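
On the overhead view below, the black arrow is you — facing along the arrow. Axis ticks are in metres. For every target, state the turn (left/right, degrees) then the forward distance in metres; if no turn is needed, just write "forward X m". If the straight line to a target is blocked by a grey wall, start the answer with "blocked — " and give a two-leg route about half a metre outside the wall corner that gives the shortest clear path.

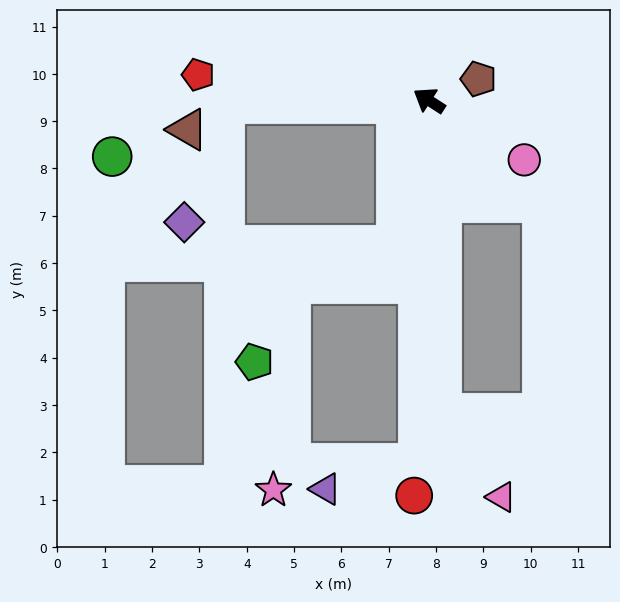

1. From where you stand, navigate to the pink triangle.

blocked — turn left 125°, forward 6.6 m, then turn left 33°, forward 2.2 m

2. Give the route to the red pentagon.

turn left 26°, forward 4.9 m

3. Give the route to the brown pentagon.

turn right 124°, forward 1.1 m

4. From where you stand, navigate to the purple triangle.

blocked — turn left 121°, forward 7.7 m, then turn right 73°, forward 2.0 m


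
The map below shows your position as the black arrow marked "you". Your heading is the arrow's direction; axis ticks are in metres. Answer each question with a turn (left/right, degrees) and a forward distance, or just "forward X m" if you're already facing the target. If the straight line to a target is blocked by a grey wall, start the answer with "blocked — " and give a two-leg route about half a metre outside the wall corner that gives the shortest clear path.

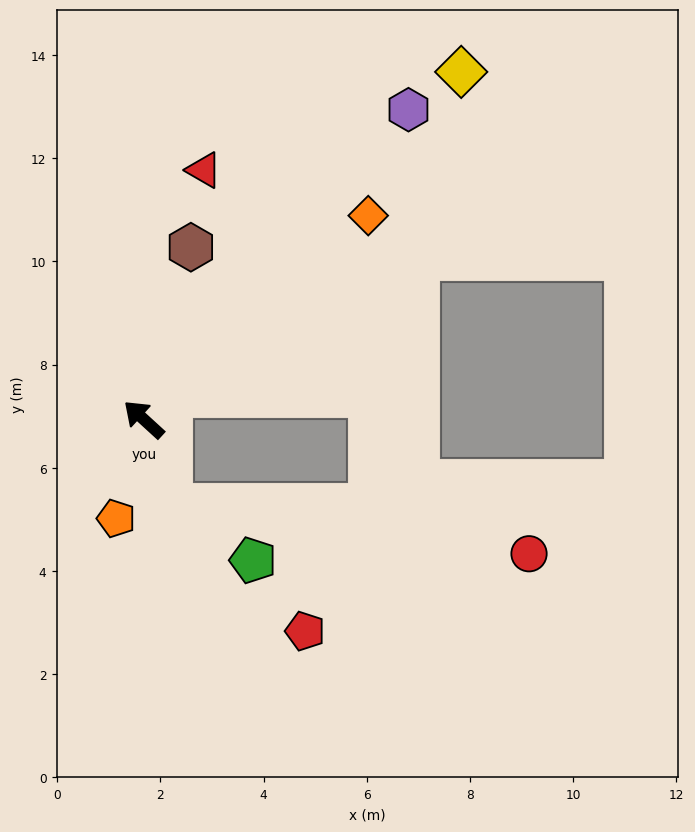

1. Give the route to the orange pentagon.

turn left 117°, forward 2.0 m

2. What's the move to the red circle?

blocked — turn left 150°, forward 1.7 m, then turn left 65°, forward 7.0 m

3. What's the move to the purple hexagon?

turn right 88°, forward 7.9 m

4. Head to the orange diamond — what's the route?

turn right 95°, forward 5.9 m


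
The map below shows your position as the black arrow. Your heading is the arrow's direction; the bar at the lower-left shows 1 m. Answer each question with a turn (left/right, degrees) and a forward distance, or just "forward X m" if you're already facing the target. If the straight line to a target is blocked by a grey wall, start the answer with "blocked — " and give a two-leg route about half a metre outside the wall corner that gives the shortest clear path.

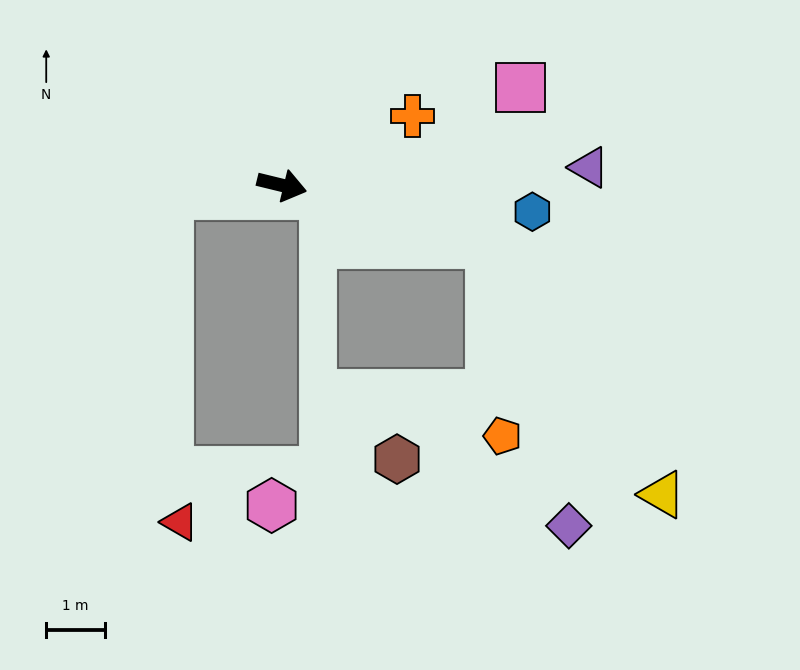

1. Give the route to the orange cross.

turn left 42°, forward 2.5 m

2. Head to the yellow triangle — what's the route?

blocked — forward 3.7 m, then turn right 42°, forward 5.2 m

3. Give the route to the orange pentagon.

blocked — forward 3.7 m, then turn right 73°, forward 3.3 m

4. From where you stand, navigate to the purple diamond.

blocked — forward 3.7 m, then turn right 61°, forward 5.0 m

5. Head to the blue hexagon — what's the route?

turn left 8°, forward 4.3 m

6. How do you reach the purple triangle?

turn left 17°, forward 5.2 m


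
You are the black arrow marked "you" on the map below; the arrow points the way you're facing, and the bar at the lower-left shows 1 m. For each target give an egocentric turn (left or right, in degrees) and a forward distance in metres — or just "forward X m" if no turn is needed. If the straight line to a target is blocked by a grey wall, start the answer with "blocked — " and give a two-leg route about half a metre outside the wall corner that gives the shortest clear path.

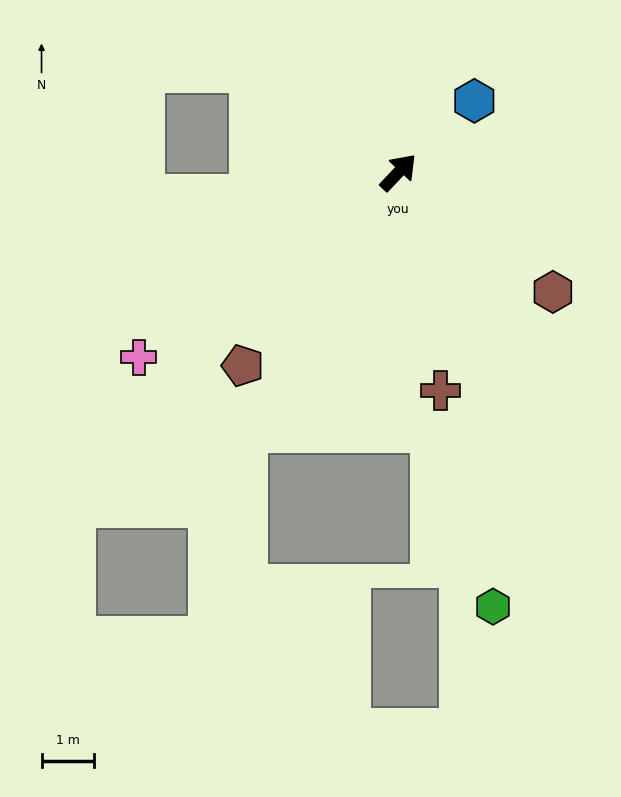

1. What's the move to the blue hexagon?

turn right 3°, forward 2.0 m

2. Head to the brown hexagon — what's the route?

turn right 84°, forward 3.7 m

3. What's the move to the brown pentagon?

turn right 176°, forward 4.7 m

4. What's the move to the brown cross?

turn right 126°, forward 4.2 m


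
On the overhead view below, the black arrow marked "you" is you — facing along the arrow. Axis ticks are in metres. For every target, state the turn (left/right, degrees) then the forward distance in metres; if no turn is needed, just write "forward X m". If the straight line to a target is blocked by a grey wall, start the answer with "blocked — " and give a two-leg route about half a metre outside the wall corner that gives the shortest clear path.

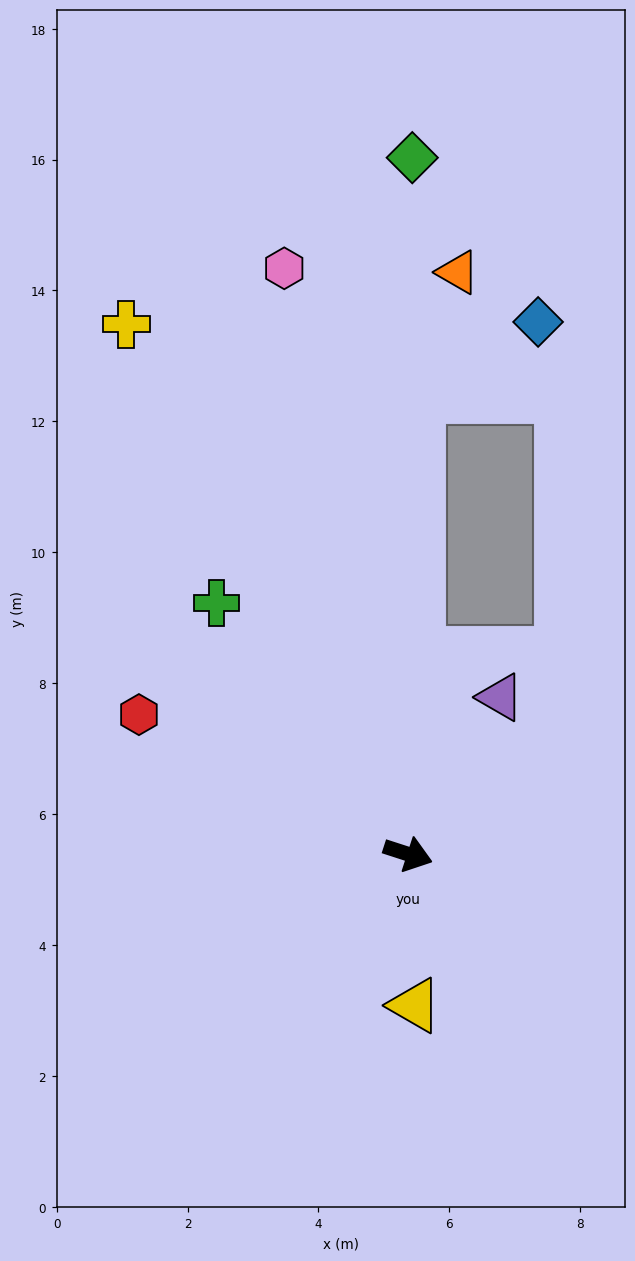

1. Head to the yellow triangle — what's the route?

turn right 70°, forward 2.3 m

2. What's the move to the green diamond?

turn left 108°, forward 10.6 m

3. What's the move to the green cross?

turn left 145°, forward 4.8 m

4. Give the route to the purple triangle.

turn left 77°, forward 2.8 m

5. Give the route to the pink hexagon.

turn left 120°, forward 9.1 m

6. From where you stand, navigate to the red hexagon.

turn left 171°, forward 4.6 m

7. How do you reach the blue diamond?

blocked — turn left 107°, forward 7.0 m, then turn right 58°, forward 2.2 m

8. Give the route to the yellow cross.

turn left 136°, forward 9.2 m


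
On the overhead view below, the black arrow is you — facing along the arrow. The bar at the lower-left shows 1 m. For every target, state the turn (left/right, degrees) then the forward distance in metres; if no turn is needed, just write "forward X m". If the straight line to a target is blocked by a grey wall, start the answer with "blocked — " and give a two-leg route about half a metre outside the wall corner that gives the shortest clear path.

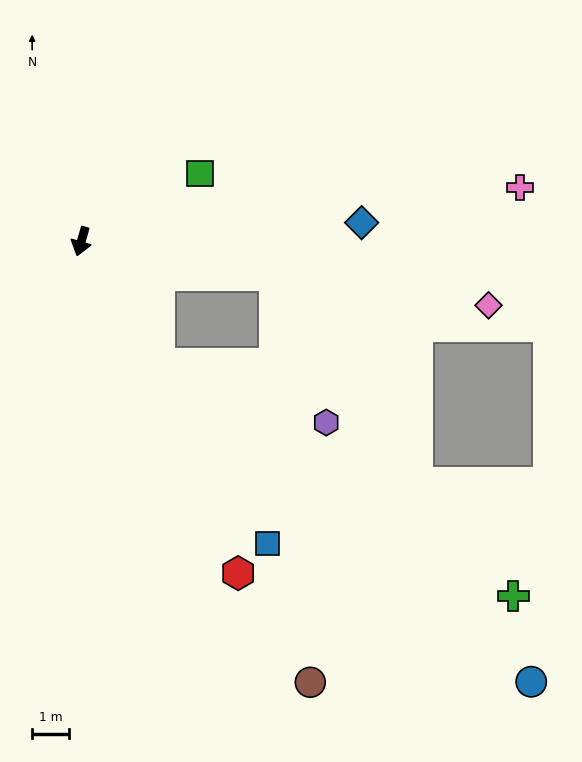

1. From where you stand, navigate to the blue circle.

blocked — turn left 48°, forward 3.9 m, then turn left 18°, forward 13.2 m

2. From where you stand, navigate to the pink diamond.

turn left 97°, forward 11.1 m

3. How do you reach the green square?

turn left 136°, forward 3.7 m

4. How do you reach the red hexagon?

turn left 41°, forward 9.9 m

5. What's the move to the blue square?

turn left 48°, forward 9.5 m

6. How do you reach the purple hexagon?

blocked — turn left 48°, forward 3.9 m, then turn left 39°, forward 4.8 m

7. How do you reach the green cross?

blocked — turn left 48°, forward 3.9 m, then turn left 25°, forward 11.4 m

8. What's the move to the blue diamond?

turn left 110°, forward 7.6 m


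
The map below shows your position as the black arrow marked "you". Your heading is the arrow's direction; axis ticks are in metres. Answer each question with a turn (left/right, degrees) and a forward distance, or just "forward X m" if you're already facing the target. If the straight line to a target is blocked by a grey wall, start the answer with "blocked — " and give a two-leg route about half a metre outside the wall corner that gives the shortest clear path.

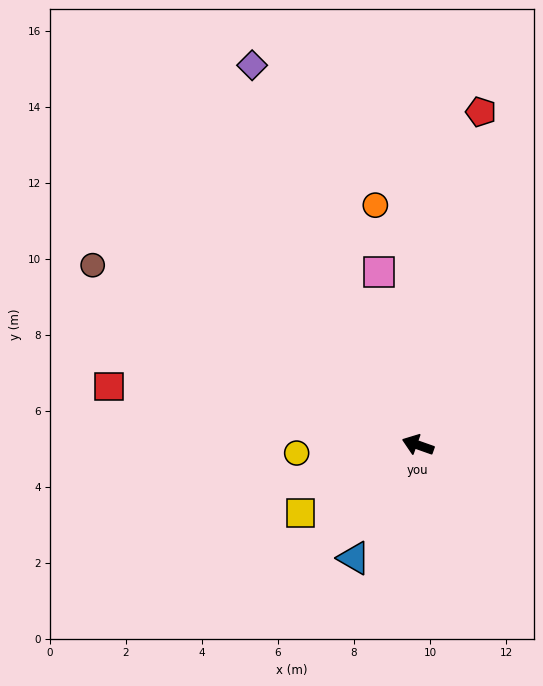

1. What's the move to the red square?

turn left 9°, forward 8.3 m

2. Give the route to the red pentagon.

turn right 81°, forward 8.9 m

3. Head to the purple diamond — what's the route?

turn right 47°, forward 10.9 m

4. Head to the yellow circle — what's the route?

turn left 23°, forward 3.2 m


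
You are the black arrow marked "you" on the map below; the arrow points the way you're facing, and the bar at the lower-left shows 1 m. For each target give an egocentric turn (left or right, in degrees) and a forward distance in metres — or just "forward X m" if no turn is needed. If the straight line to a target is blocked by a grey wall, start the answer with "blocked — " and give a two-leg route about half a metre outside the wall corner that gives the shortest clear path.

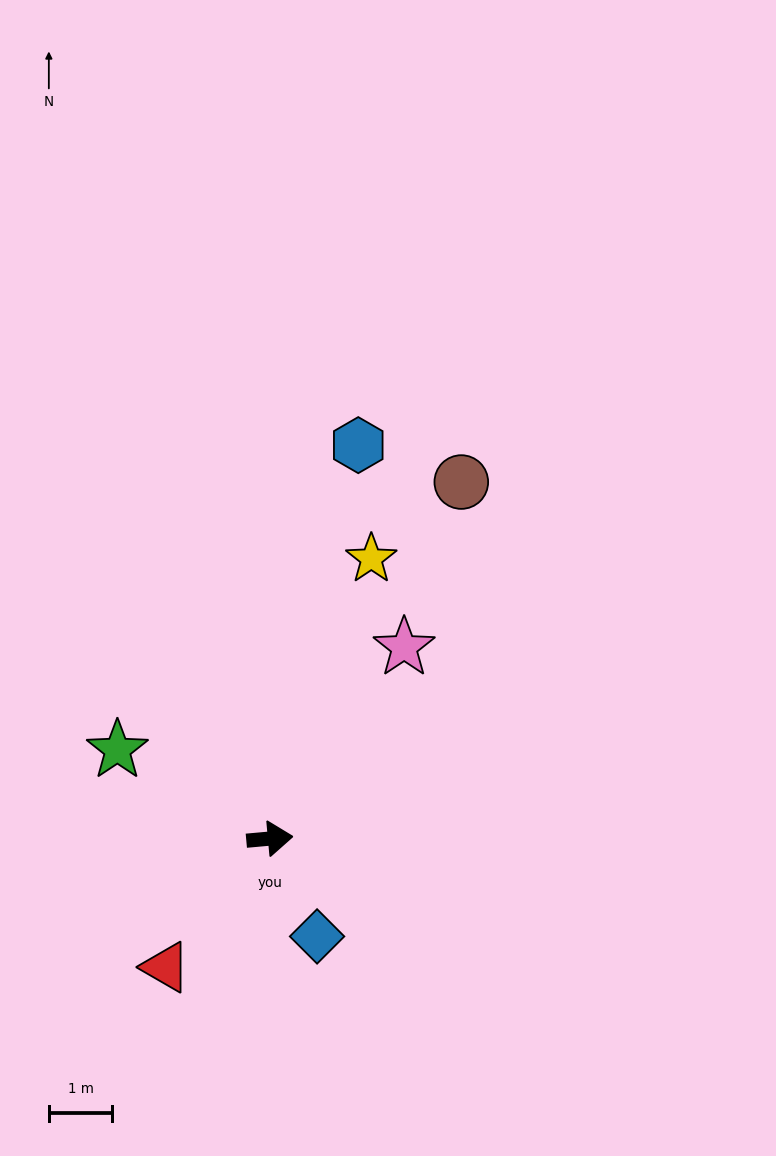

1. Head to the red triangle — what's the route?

turn right 134°, forward 2.6 m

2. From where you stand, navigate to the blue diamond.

turn right 69°, forward 1.7 m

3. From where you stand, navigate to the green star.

turn left 145°, forward 2.8 m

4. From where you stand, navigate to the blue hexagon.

turn left 72°, forward 6.4 m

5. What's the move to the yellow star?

turn left 65°, forward 4.7 m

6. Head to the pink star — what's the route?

turn left 50°, forward 3.7 m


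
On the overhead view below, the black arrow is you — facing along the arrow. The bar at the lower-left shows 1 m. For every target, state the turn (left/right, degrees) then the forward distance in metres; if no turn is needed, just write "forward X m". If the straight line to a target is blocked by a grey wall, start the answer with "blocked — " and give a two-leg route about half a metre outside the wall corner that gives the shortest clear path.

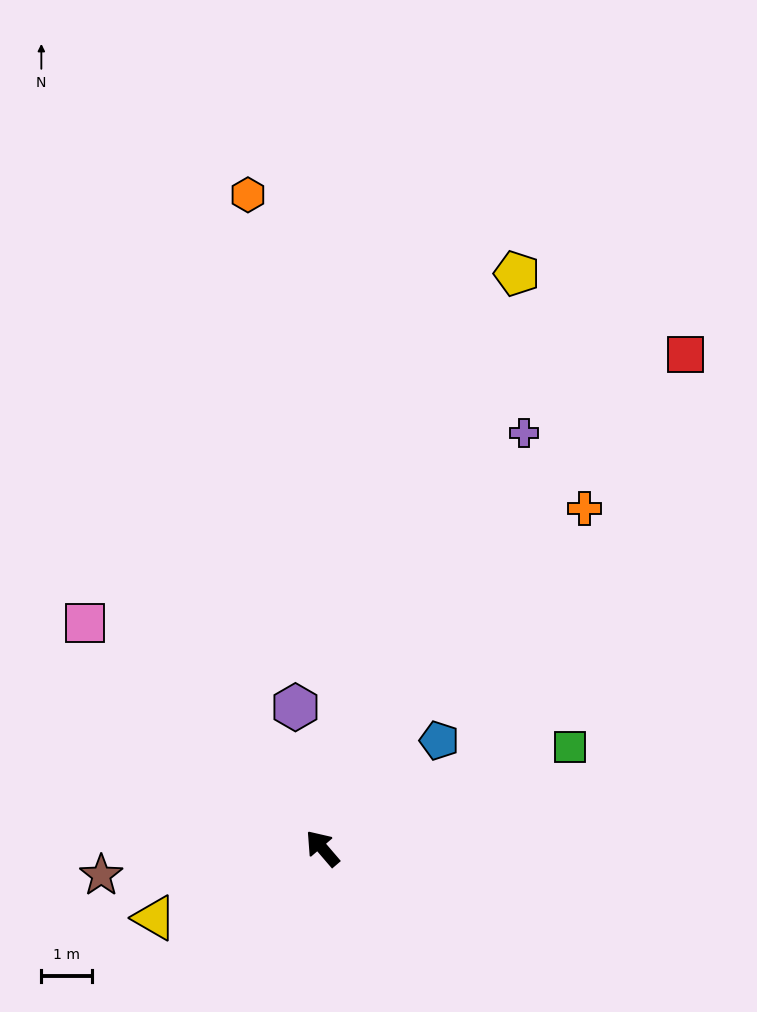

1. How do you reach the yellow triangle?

turn left 72°, forward 3.6 m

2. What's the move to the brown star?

turn left 56°, forward 4.4 m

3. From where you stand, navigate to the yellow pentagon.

turn right 59°, forward 12.1 m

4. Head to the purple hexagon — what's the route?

turn right 30°, forward 2.9 m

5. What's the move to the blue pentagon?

turn right 88°, forward 3.2 m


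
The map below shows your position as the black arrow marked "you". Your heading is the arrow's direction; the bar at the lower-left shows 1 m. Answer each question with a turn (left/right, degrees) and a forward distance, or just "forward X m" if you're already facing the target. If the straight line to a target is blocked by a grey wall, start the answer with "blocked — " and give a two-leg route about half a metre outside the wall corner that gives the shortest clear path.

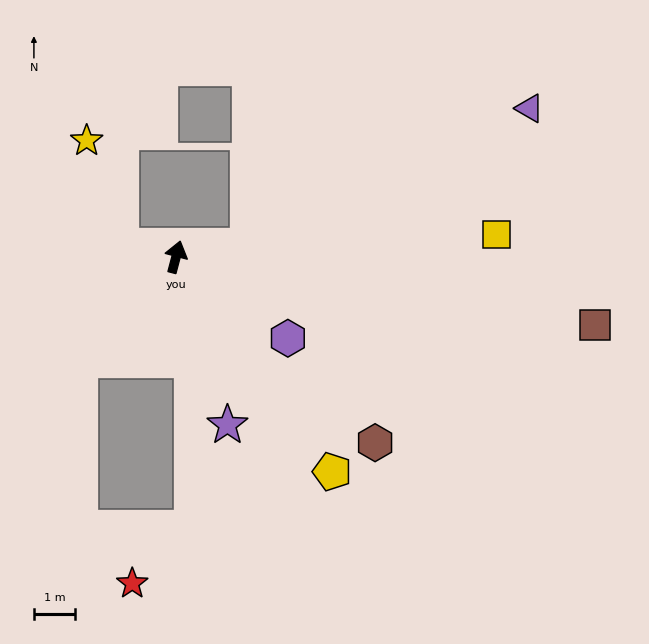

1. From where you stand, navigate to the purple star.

turn right 148°, forward 4.2 m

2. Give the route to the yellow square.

turn right 71°, forward 7.7 m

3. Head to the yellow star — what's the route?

blocked — turn left 93°, forward 1.3 m, then turn right 60°, forward 2.7 m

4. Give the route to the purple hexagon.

turn right 111°, forward 3.3 m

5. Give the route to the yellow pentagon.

turn right 129°, forward 6.4 m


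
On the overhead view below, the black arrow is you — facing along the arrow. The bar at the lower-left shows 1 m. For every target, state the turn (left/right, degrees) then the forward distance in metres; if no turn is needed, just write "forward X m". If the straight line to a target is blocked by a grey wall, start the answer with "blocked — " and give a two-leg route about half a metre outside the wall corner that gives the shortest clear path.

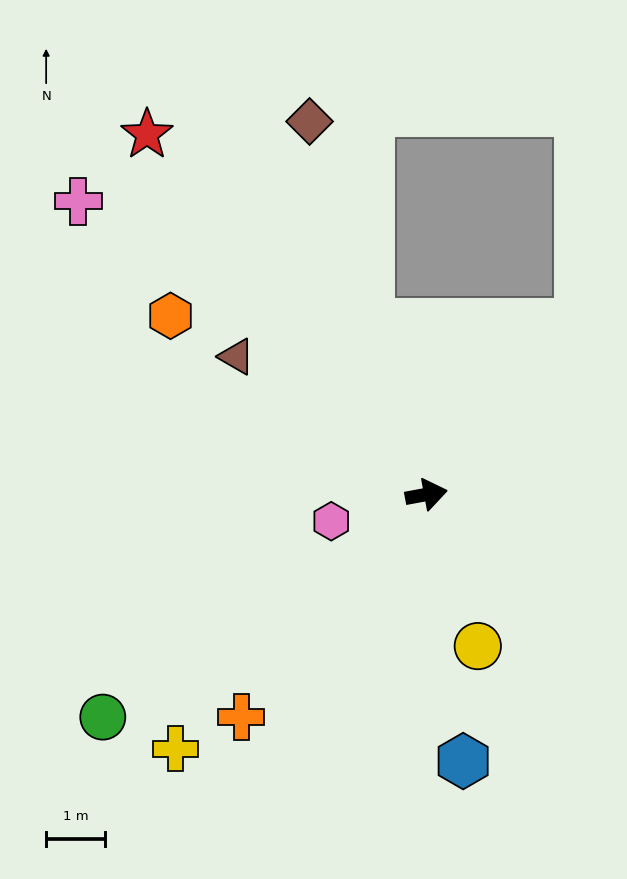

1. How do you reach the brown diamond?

turn left 97°, forward 6.6 m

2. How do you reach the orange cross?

turn right 140°, forward 4.9 m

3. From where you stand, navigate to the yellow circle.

turn right 82°, forward 2.7 m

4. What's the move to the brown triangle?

turn left 133°, forward 4.0 m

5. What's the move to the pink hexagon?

turn right 175°, forward 1.7 m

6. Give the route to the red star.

turn left 117°, forward 7.7 m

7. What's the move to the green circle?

turn right 156°, forward 6.6 m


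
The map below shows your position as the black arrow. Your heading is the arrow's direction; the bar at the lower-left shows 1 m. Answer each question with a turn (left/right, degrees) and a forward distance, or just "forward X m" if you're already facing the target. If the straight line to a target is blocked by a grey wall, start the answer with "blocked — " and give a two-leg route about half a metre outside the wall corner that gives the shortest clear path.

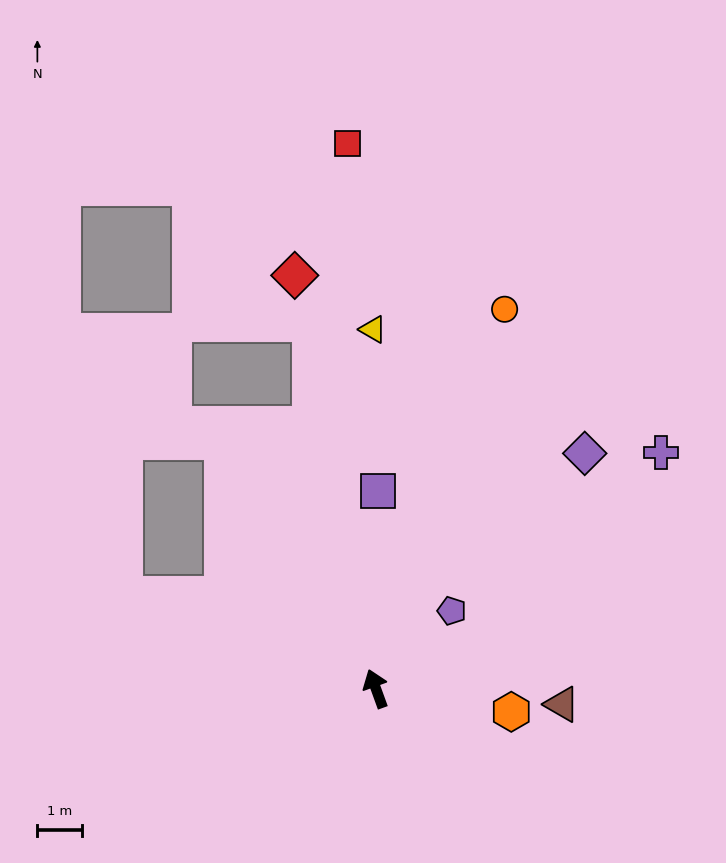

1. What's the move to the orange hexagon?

turn right 120°, forward 3.1 m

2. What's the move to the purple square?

turn right 20°, forward 4.4 m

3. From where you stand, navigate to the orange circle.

turn right 39°, forward 8.9 m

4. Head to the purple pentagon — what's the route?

turn right 64°, forward 2.4 m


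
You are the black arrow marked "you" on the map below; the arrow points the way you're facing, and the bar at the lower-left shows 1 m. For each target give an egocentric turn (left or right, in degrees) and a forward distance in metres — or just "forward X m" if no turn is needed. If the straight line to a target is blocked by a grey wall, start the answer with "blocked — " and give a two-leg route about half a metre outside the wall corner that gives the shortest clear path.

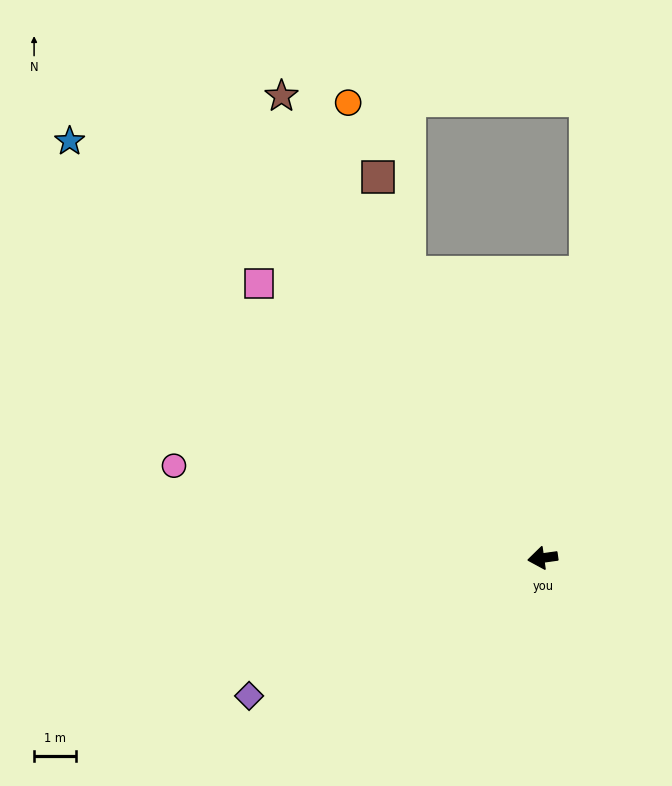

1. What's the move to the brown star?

turn right 68°, forward 12.8 m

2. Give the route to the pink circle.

turn right 22°, forward 9.2 m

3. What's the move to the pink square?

turn right 52°, forward 9.5 m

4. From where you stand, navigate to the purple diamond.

turn left 17°, forward 7.8 m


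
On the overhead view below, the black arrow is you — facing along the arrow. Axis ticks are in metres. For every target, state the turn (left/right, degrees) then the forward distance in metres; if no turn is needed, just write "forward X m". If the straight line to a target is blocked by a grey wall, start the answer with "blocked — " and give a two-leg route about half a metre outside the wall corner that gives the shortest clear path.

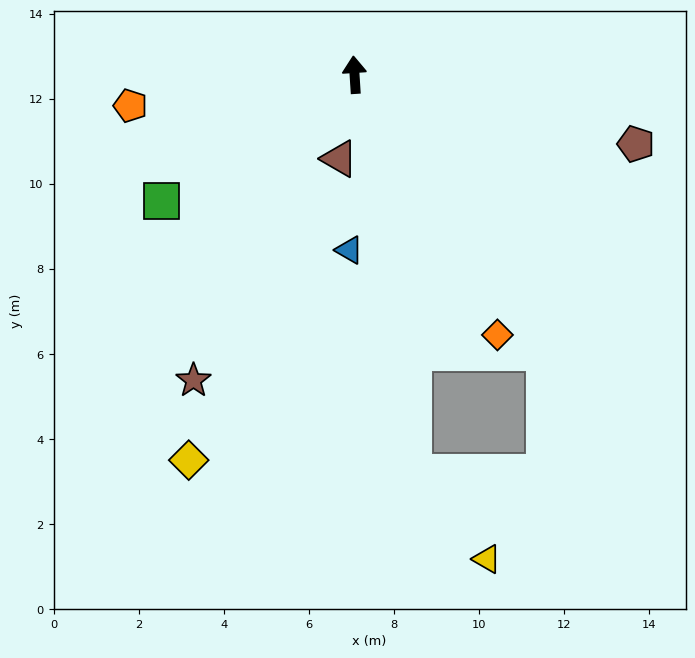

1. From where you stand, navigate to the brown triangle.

turn left 166°, forward 2.0 m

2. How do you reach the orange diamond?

turn right 155°, forward 7.0 m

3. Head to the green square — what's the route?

turn left 119°, forward 5.4 m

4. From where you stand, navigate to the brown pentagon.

turn right 108°, forward 6.8 m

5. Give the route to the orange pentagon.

turn left 94°, forward 5.3 m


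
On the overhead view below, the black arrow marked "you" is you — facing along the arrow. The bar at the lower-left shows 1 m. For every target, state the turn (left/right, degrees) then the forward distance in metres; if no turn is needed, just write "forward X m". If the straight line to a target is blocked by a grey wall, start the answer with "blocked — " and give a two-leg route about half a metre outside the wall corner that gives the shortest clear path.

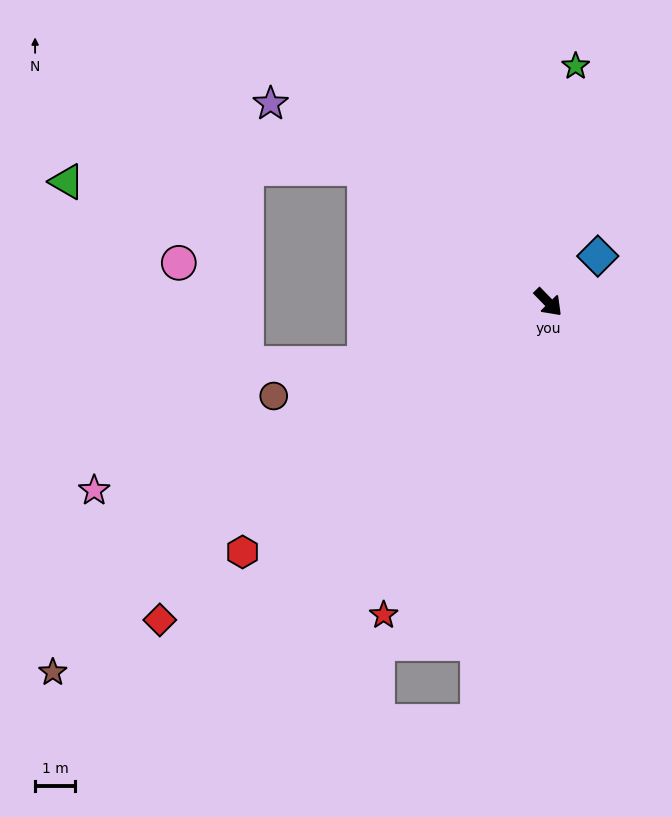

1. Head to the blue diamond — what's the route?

turn left 89°, forward 1.7 m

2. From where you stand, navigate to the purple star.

turn right 170°, forward 8.6 m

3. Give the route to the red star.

turn right 72°, forward 8.9 m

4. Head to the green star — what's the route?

turn left 129°, forward 6.0 m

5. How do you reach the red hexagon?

turn right 95°, forward 9.9 m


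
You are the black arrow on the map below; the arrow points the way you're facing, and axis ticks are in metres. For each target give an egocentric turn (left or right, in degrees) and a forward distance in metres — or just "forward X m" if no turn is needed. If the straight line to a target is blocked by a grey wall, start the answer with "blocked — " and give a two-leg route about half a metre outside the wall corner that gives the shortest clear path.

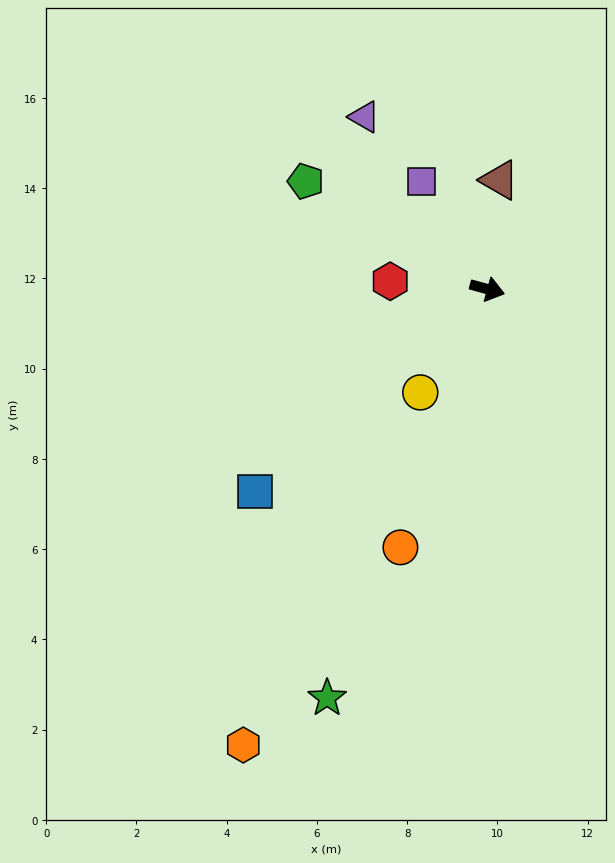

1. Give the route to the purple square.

turn left 137°, forward 2.8 m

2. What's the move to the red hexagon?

turn right 169°, forward 2.2 m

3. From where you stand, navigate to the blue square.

turn right 124°, forward 6.8 m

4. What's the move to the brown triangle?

turn left 99°, forward 2.4 m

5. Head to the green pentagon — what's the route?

turn left 165°, forward 4.7 m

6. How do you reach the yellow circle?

turn right 108°, forward 2.7 m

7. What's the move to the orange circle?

turn right 93°, forward 6.0 m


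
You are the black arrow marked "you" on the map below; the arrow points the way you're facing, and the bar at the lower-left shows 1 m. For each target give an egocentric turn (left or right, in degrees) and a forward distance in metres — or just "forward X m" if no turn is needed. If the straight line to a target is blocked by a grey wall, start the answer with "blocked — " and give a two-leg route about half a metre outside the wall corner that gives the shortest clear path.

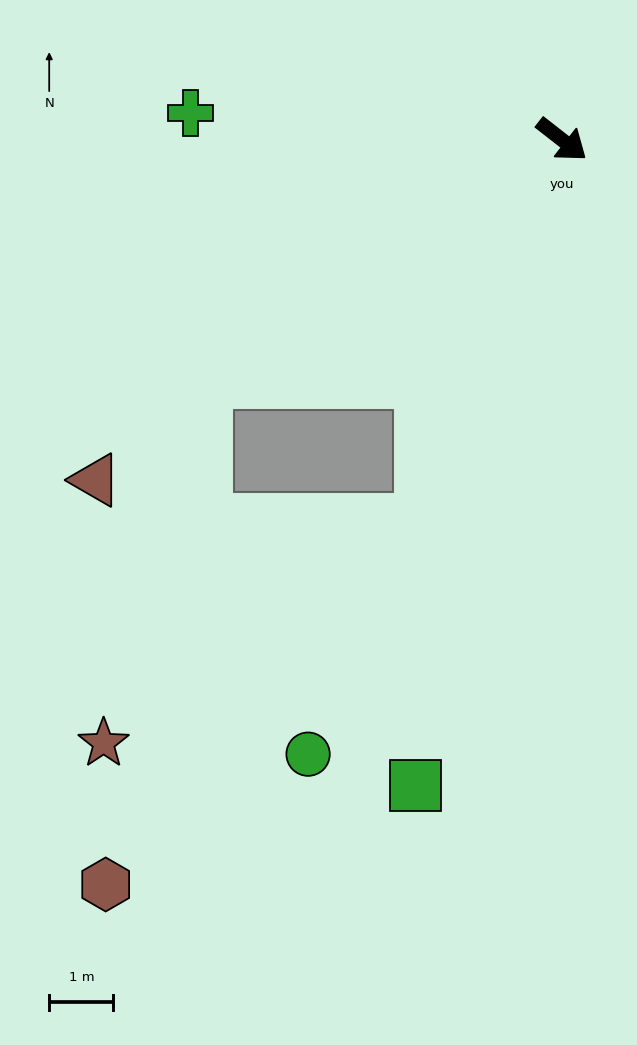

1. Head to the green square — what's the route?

turn right 65°, forward 10.3 m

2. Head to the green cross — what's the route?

turn right 146°, forward 5.8 m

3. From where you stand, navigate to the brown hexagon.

blocked — turn right 72°, forward 6.3 m, then turn right 21°, forward 7.5 m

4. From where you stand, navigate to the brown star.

blocked — turn right 72°, forward 6.3 m, then turn right 35°, forward 6.0 m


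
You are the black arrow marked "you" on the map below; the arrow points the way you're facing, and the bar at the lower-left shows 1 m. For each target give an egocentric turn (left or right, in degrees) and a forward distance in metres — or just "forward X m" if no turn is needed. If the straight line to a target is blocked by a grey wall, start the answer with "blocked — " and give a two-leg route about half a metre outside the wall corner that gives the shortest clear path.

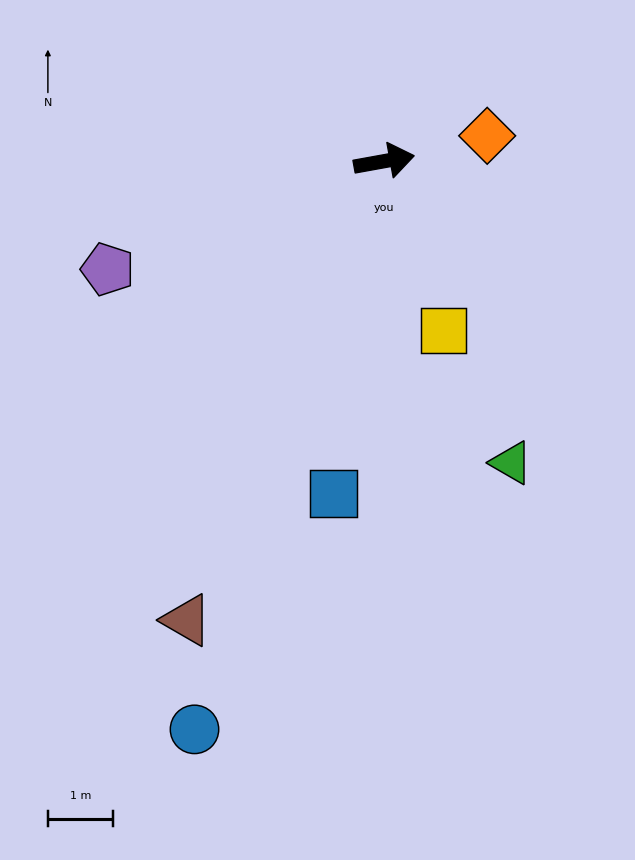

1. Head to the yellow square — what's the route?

turn right 81°, forward 2.8 m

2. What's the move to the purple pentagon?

turn right 169°, forward 4.6 m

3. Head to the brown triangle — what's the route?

turn right 124°, forward 7.7 m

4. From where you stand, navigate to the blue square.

turn right 109°, forward 5.2 m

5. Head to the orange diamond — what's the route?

turn left 4°, forward 1.6 m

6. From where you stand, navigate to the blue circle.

turn right 119°, forward 9.2 m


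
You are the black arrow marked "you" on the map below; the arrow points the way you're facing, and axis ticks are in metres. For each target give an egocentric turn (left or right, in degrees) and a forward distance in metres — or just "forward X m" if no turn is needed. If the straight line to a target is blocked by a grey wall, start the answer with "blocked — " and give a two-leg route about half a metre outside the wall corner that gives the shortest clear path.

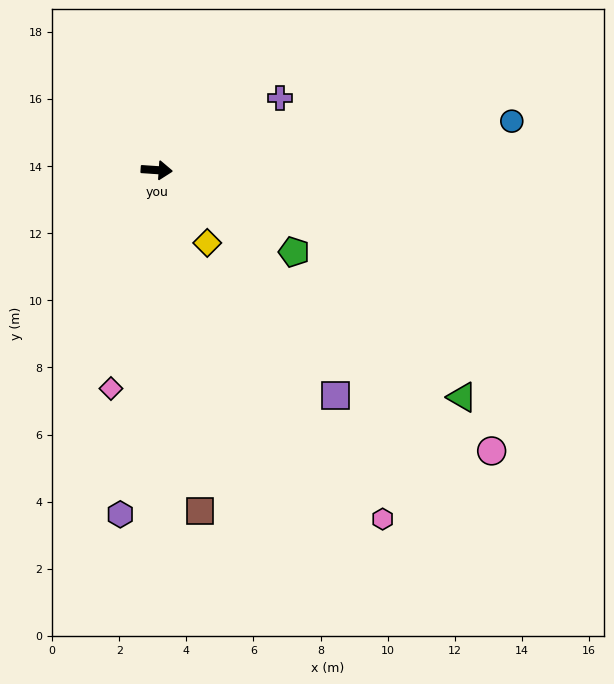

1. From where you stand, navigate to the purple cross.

turn left 34°, forward 4.2 m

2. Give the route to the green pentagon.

turn right 27°, forward 4.8 m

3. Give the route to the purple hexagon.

turn right 92°, forward 10.3 m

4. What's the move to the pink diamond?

turn right 98°, forward 6.7 m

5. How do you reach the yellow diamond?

turn right 51°, forward 2.6 m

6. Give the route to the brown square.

turn right 79°, forward 10.2 m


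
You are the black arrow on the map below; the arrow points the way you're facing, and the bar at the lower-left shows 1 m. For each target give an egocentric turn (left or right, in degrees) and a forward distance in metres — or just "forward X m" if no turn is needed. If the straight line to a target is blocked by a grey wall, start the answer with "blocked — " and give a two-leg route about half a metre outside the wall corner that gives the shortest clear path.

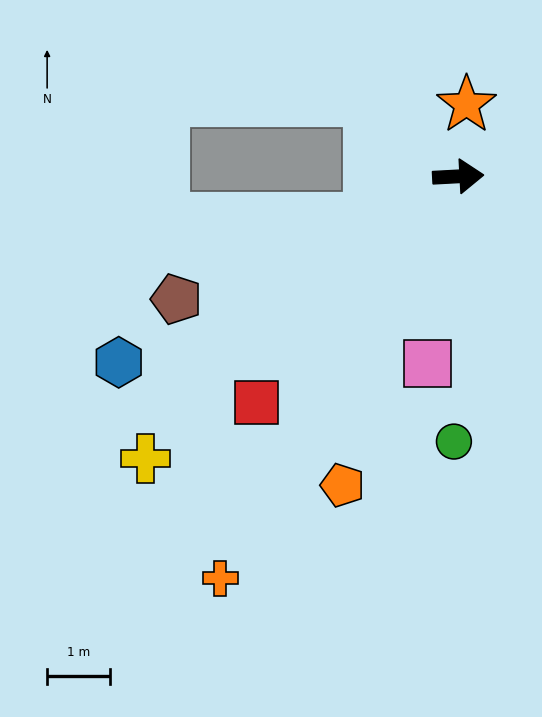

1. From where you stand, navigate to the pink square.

turn right 102°, forward 3.0 m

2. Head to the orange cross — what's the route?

turn right 124°, forward 7.5 m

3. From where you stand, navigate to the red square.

turn right 135°, forward 4.8 m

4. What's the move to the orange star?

turn left 80°, forward 1.2 m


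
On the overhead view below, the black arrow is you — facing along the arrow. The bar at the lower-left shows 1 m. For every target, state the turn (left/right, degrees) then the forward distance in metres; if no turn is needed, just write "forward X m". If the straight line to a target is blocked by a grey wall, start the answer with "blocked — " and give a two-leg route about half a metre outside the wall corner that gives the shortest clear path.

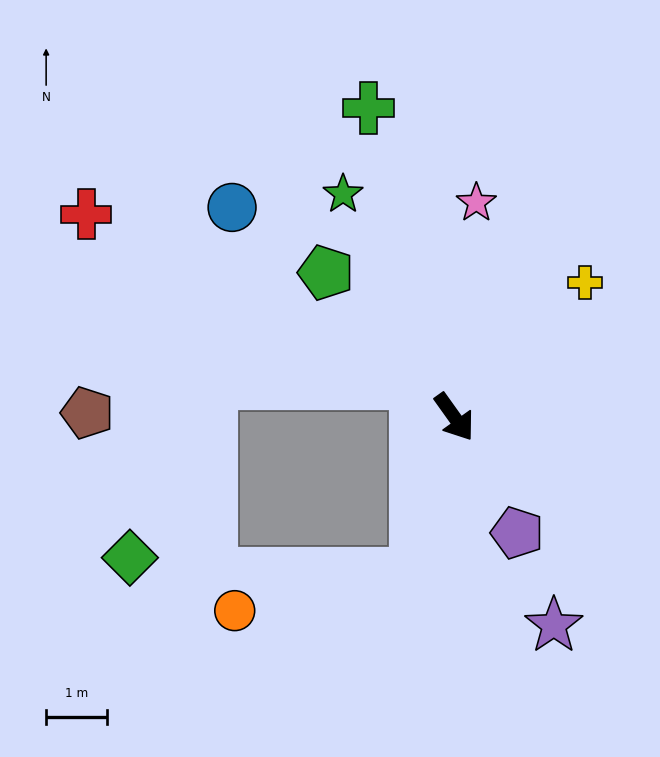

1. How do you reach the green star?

turn left 171°, forward 4.1 m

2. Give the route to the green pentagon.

turn right 174°, forward 3.2 m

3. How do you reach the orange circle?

blocked — turn right 50°, forward 2.7 m, then turn right 64°, forward 3.0 m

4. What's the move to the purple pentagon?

turn right 7°, forward 2.2 m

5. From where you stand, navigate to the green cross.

turn left 160°, forward 5.3 m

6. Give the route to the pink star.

turn left 139°, forward 3.5 m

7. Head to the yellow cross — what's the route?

turn left 100°, forward 3.1 m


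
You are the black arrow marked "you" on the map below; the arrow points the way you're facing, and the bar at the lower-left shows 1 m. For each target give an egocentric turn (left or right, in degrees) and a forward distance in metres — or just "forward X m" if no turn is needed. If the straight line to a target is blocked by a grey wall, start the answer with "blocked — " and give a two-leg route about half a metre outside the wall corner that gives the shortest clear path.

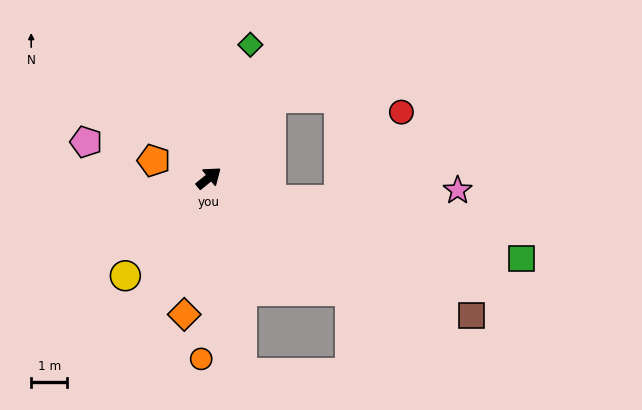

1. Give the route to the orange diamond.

turn right 139°, forward 3.9 m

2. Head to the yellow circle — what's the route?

turn right 169°, forward 3.6 m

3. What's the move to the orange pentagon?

turn left 123°, forward 1.6 m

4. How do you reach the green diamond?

turn left 34°, forward 3.9 m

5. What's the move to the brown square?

turn right 67°, forward 8.2 m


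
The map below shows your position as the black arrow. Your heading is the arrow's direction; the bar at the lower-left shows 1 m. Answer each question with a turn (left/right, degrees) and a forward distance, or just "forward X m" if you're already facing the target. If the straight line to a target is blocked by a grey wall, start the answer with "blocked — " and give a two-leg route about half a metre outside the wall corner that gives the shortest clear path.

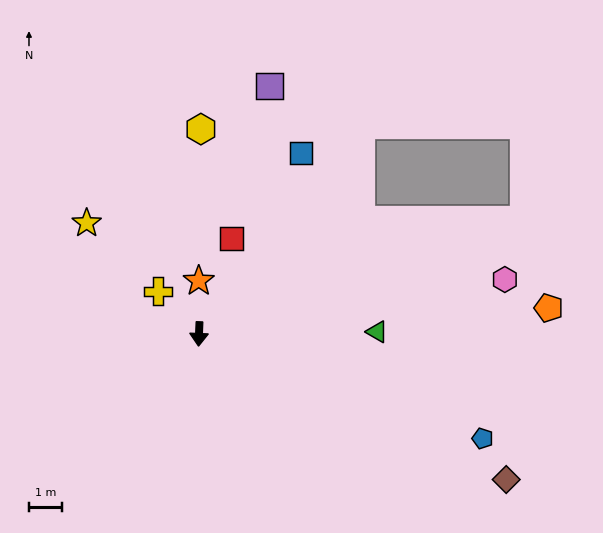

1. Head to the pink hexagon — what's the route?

turn left 102°, forward 9.3 m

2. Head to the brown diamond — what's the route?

turn left 67°, forward 10.2 m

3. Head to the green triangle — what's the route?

turn left 93°, forward 5.3 m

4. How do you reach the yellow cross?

turn right 134°, forward 1.8 m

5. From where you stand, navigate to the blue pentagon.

turn left 72°, forward 9.0 m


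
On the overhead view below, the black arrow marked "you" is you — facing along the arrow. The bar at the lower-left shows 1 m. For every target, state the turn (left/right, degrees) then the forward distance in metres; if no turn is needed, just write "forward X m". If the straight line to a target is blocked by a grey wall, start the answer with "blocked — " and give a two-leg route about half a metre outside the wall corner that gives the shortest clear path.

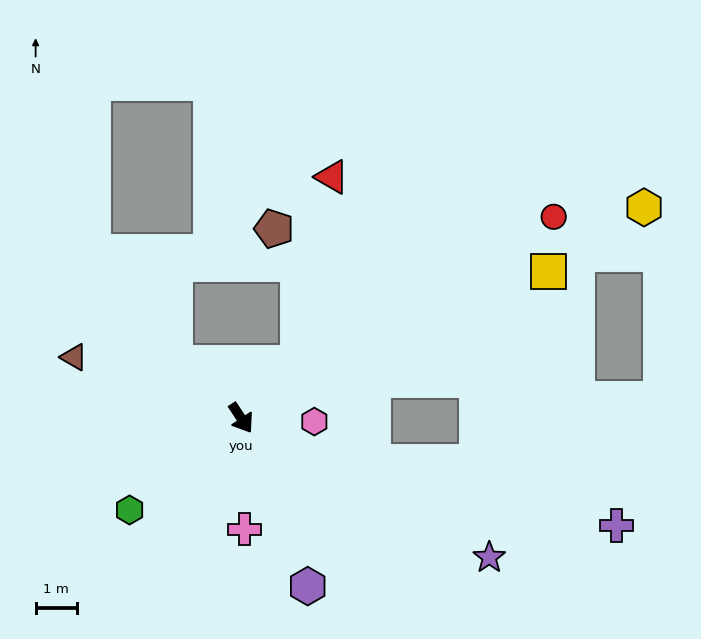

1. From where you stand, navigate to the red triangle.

blocked — turn left 101°, forward 1.9 m, then turn left 35°, forward 4.5 m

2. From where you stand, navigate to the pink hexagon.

turn left 54°, forward 1.8 m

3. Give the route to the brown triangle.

turn right 144°, forward 4.3 m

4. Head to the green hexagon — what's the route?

turn right 84°, forward 3.5 m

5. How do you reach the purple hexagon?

turn right 12°, forward 4.3 m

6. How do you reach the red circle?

turn left 89°, forward 8.9 m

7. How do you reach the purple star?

turn left 27°, forward 6.8 m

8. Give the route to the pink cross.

turn right 32°, forward 2.7 m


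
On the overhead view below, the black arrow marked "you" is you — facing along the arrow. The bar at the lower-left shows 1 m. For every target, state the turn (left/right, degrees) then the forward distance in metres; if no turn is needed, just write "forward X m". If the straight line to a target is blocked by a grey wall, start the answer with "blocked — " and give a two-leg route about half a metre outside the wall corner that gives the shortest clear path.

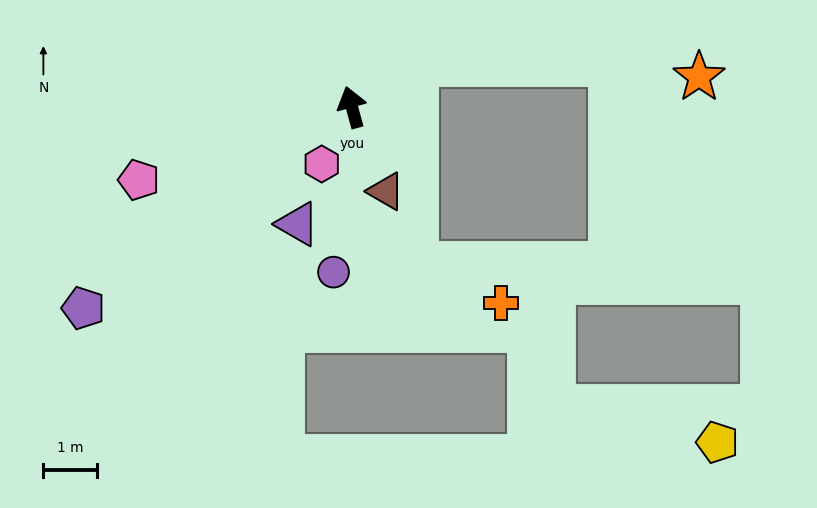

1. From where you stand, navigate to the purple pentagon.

turn left 111°, forward 6.2 m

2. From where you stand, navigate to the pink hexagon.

turn left 137°, forward 1.2 m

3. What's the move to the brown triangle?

turn right 173°, forward 1.7 m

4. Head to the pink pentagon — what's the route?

turn left 94°, forward 4.2 m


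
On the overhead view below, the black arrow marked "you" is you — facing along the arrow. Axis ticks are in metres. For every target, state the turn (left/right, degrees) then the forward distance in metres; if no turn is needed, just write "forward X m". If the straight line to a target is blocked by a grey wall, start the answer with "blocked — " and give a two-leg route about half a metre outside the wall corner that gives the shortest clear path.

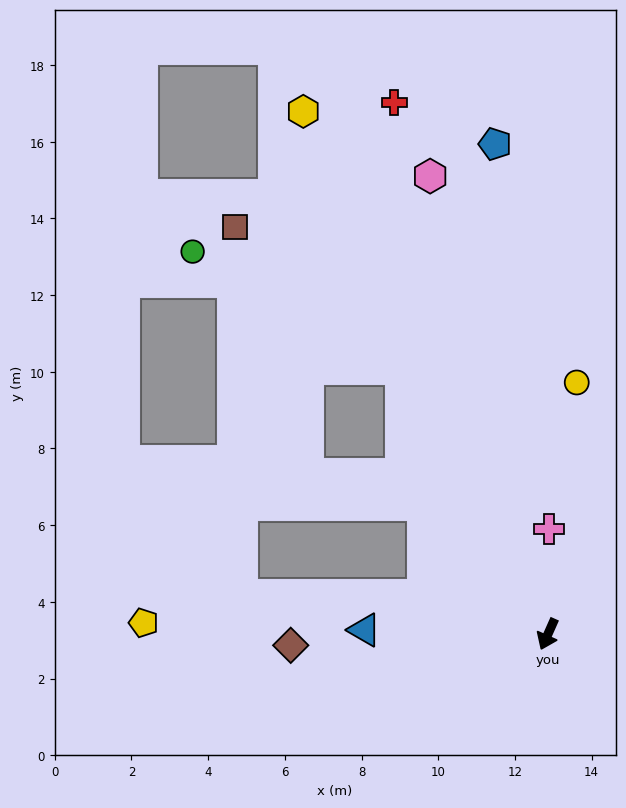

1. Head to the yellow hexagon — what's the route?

turn right 131°, forward 15.1 m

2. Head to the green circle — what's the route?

blocked — turn right 127°, forward 7.9 m, then turn left 32°, forward 6.2 m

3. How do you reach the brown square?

blocked — turn right 127°, forward 7.9 m, then turn left 20°, forward 5.7 m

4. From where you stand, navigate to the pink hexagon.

turn right 142°, forward 12.3 m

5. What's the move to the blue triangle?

turn right 67°, forward 4.8 m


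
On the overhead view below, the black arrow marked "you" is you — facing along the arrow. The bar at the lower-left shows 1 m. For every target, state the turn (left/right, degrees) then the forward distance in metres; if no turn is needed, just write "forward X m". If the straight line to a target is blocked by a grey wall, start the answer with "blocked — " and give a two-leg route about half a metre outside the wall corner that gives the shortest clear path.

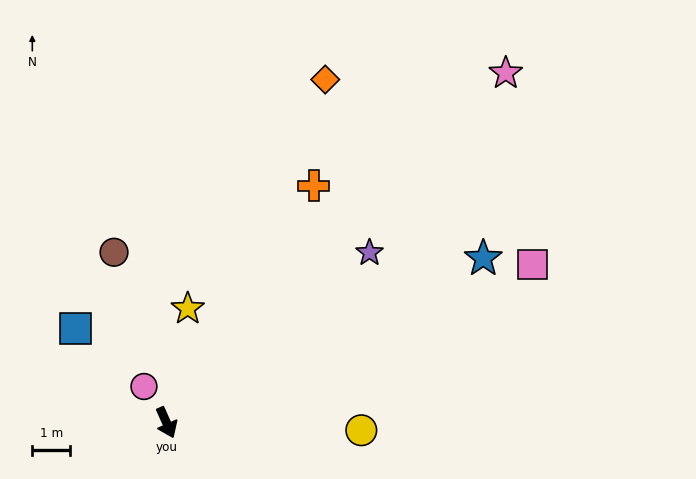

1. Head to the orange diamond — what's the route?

turn left 131°, forward 10.0 m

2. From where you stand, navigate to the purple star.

turn left 106°, forward 7.0 m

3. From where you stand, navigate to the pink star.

turn left 112°, forward 12.9 m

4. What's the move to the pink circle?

turn right 172°, forward 1.1 m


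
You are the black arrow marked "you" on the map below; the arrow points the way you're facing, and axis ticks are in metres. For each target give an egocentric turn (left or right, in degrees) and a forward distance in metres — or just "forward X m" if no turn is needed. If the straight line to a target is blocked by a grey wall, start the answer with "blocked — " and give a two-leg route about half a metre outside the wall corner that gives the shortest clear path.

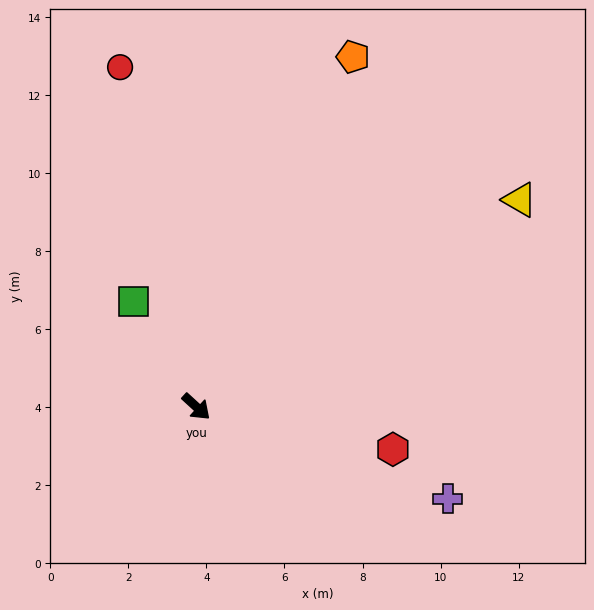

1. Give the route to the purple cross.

turn left 22°, forward 6.9 m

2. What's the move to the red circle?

turn left 145°, forward 8.9 m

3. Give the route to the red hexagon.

turn left 30°, forward 5.2 m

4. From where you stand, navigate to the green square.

turn left 163°, forward 3.1 m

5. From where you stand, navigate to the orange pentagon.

turn left 108°, forward 9.8 m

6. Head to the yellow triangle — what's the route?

turn left 75°, forward 9.8 m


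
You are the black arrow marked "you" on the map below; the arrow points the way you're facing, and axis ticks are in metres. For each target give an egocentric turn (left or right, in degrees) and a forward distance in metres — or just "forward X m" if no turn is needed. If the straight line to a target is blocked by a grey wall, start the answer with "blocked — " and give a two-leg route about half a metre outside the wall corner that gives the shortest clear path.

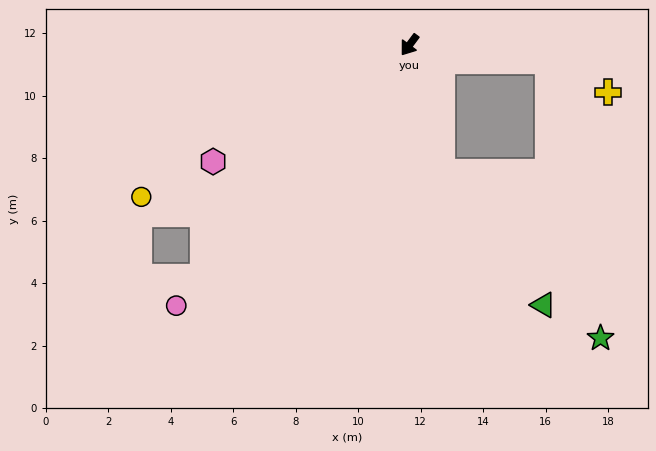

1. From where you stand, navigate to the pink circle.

turn right 5°, forward 11.2 m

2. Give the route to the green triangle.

blocked — turn left 51°, forward 4.2 m, then turn left 23°, forward 5.3 m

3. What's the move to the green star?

blocked — turn left 120°, forward 4.5 m, then turn right 73°, forward 9.0 m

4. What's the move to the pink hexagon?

turn right 23°, forward 7.3 m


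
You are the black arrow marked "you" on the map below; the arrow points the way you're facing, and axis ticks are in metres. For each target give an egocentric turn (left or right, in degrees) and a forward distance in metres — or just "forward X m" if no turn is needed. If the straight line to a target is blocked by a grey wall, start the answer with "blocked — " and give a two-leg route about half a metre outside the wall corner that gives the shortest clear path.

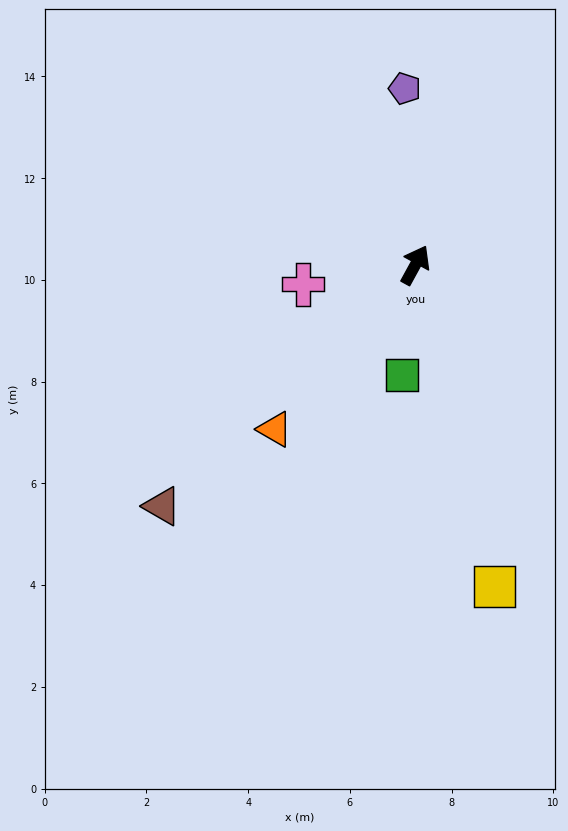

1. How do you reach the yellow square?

turn right 137°, forward 6.5 m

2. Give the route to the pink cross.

turn left 128°, forward 2.2 m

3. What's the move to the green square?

turn right 158°, forward 2.2 m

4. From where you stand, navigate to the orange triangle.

turn left 168°, forward 4.3 m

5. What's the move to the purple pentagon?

turn left 32°, forward 3.5 m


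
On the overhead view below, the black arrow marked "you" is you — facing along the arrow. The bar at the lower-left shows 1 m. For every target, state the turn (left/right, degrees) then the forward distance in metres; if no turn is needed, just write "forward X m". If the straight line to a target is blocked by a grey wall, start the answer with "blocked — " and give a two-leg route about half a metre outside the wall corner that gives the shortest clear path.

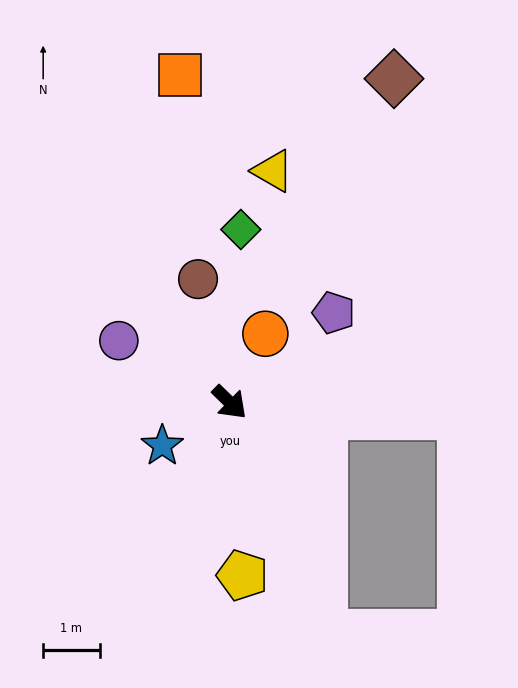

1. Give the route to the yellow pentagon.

turn right 42°, forward 3.1 m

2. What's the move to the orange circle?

turn left 107°, forward 1.4 m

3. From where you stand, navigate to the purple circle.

turn right 165°, forward 2.2 m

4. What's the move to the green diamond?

turn left 131°, forward 3.1 m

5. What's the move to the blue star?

turn right 103°, forward 1.4 m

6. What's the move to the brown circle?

turn left 149°, forward 2.2 m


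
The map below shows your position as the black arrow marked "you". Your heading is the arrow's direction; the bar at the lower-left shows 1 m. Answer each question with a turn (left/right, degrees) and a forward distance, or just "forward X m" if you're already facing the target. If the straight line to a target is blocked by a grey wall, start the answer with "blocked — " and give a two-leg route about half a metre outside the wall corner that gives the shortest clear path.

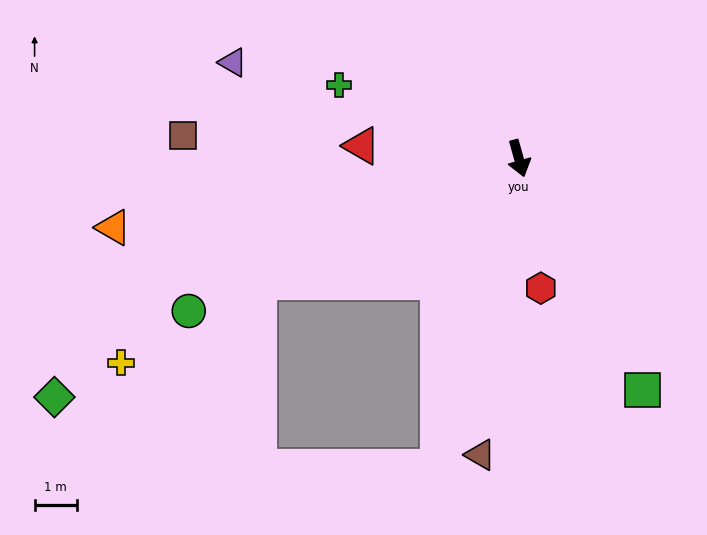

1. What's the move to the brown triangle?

turn right 23°, forward 7.1 m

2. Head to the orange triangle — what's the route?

turn right 96°, forward 9.8 m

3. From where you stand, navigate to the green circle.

turn right 81°, forward 8.7 m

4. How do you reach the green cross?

turn right 128°, forward 4.6 m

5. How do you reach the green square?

turn left 13°, forward 6.3 m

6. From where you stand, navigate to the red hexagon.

turn right 6°, forward 3.1 m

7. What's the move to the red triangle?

turn right 110°, forward 3.8 m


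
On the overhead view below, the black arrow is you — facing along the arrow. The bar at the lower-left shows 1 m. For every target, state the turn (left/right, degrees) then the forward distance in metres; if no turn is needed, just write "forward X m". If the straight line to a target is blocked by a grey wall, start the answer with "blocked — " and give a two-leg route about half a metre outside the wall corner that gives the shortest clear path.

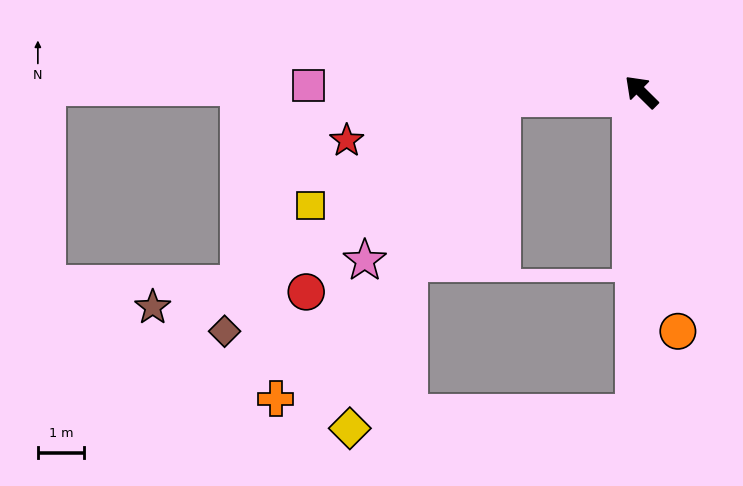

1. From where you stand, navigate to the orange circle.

turn left 143°, forward 5.2 m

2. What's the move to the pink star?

blocked — turn left 47°, forward 3.0 m, then turn left 48°, forward 4.6 m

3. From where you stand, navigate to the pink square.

turn left 44°, forward 7.2 m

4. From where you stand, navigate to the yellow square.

blocked — turn left 47°, forward 3.0 m, then turn left 27°, forward 4.8 m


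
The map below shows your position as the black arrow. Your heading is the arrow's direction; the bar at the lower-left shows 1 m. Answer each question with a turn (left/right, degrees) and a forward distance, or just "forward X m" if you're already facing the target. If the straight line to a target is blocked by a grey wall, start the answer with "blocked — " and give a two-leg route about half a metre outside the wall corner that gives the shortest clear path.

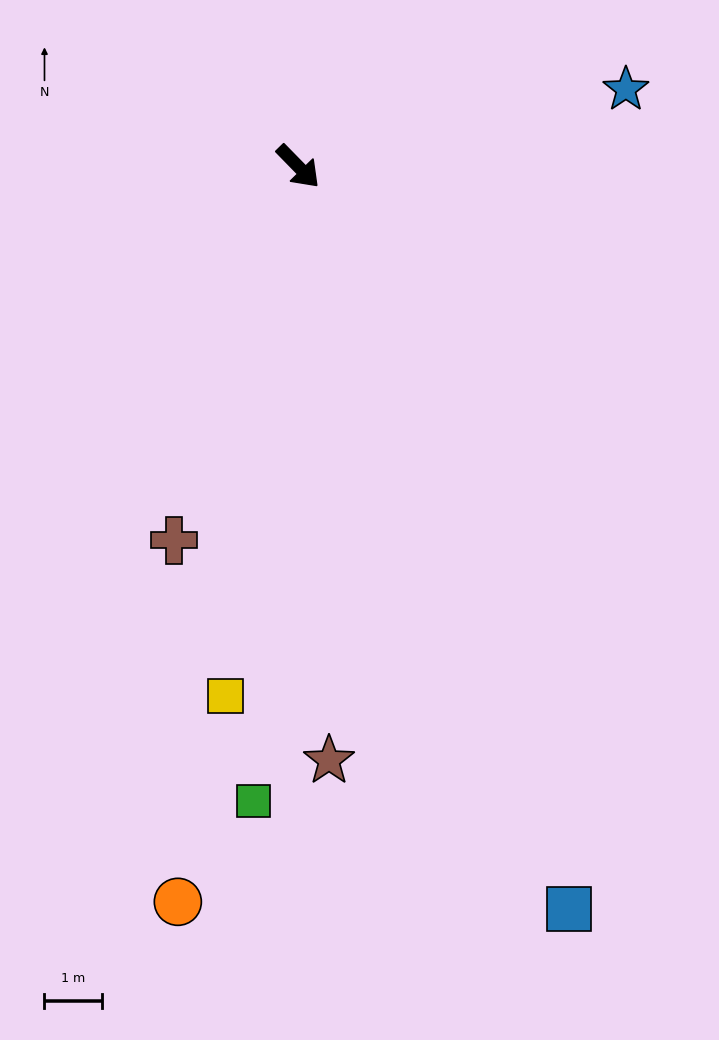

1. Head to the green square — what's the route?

turn right 48°, forward 11.1 m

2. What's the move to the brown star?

turn right 41°, forward 10.4 m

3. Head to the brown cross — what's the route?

turn right 63°, forward 6.9 m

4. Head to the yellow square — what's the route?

turn right 52°, forward 9.3 m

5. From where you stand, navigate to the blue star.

turn left 59°, forward 5.9 m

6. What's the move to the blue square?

turn right 24°, forward 13.8 m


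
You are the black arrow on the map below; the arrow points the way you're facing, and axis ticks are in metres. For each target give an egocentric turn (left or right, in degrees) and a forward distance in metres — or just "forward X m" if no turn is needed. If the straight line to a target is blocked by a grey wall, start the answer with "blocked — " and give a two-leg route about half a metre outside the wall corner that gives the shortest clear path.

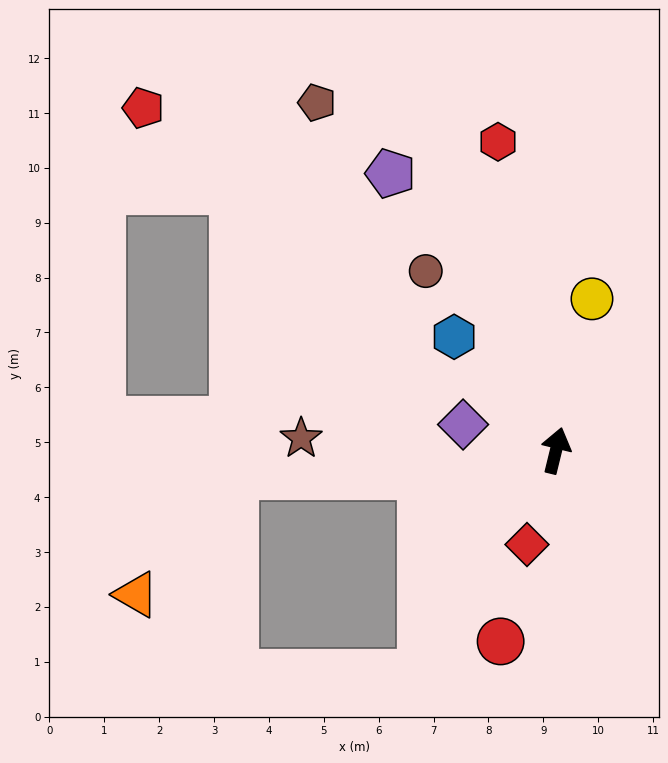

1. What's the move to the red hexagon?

turn left 24°, forward 5.7 m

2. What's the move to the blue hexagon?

turn left 56°, forward 2.8 m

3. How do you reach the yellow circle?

forward 2.8 m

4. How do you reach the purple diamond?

turn left 88°, forward 1.8 m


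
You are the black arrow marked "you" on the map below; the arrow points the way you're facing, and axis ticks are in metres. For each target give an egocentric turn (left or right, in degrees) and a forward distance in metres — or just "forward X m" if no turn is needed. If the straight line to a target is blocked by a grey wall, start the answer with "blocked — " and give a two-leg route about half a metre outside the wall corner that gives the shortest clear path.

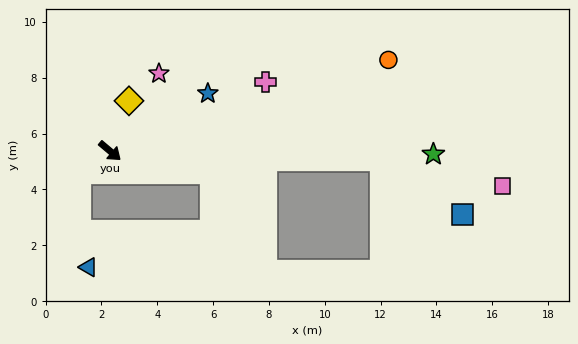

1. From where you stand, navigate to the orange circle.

turn left 58°, forward 10.5 m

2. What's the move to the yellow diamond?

turn left 109°, forward 1.9 m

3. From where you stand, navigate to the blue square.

blocked — turn left 38°, forward 9.7 m, then turn right 32°, forward 3.5 m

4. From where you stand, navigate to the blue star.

turn left 71°, forward 4.1 m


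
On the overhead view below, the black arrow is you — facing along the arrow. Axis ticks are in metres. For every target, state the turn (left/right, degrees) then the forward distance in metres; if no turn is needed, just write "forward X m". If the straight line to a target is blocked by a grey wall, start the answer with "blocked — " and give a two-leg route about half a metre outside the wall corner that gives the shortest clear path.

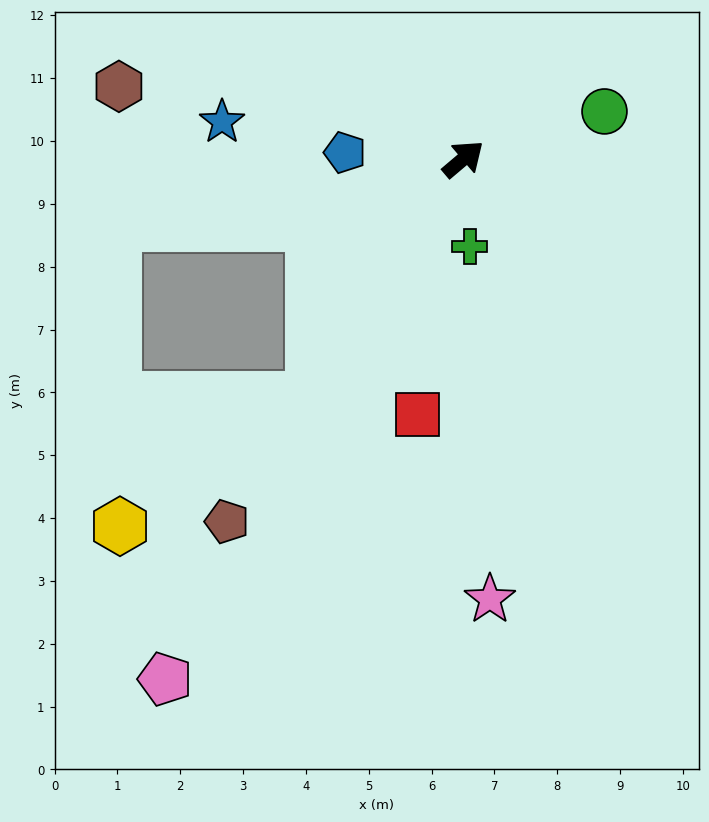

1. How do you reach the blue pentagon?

turn left 137°, forward 1.9 m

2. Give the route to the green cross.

turn right 126°, forward 1.4 m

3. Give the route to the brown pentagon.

turn right 163°, forward 6.9 m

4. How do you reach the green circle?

turn right 22°, forward 2.4 m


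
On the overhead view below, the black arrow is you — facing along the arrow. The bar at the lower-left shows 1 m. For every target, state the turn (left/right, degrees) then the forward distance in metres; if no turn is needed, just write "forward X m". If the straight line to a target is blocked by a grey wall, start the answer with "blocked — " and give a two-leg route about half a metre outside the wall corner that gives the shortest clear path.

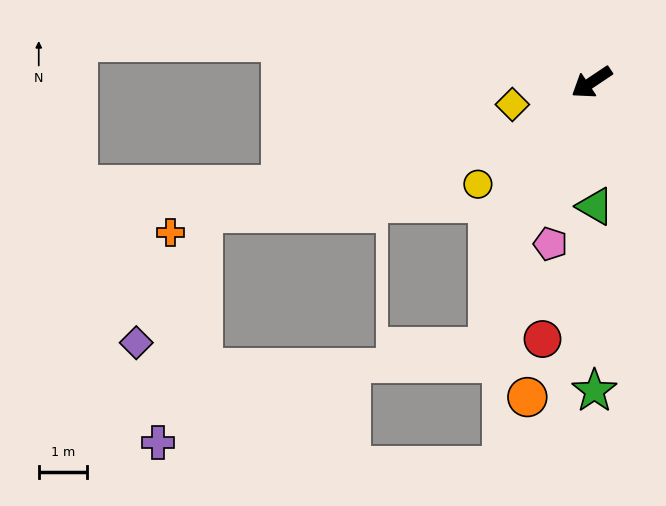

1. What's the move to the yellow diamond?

turn right 18°, forward 1.7 m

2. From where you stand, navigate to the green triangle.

turn left 58°, forward 2.6 m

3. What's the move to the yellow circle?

turn left 8°, forward 3.2 m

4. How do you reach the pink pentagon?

turn left 42°, forward 3.5 m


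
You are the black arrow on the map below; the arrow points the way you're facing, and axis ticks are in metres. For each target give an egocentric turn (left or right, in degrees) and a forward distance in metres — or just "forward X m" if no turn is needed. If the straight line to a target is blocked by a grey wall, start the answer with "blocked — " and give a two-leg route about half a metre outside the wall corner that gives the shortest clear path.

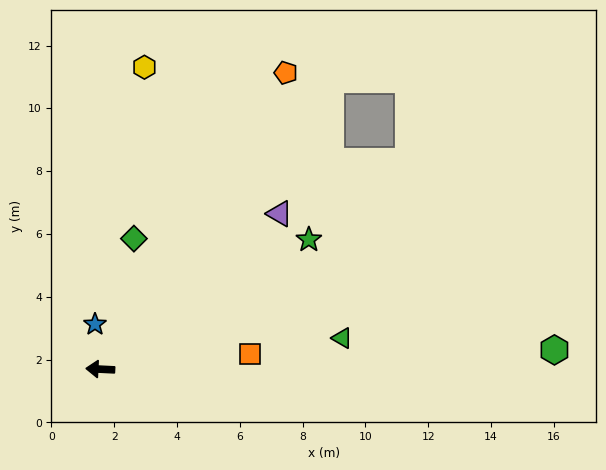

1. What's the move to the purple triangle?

turn right 136°, forward 7.6 m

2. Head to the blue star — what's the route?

turn right 80°, forward 1.4 m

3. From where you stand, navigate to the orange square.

turn right 171°, forward 4.8 m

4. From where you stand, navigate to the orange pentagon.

turn right 119°, forward 11.1 m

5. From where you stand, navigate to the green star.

turn right 145°, forward 7.8 m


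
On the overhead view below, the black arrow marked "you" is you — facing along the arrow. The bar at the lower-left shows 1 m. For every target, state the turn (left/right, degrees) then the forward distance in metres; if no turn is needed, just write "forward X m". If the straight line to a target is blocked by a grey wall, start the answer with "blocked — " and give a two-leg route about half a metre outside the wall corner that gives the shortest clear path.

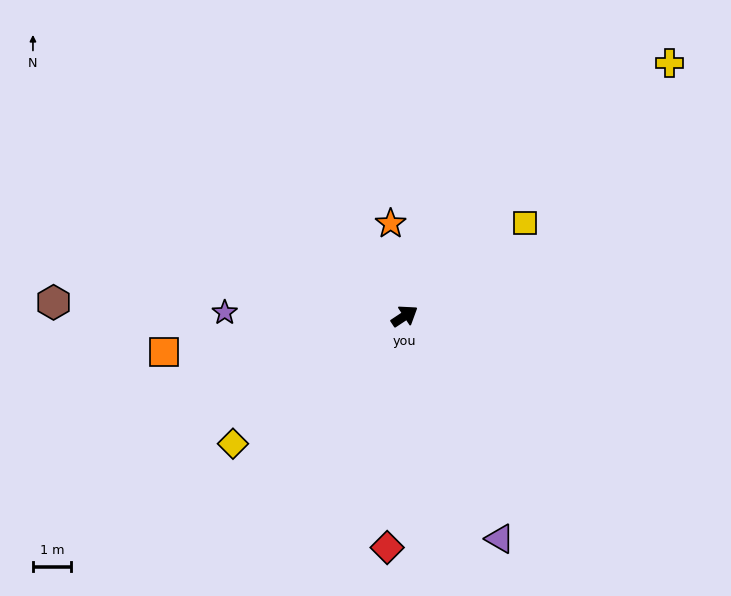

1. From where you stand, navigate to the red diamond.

turn right 128°, forward 6.1 m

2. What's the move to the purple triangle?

turn right 100°, forward 6.4 m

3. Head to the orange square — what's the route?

turn left 155°, forward 6.4 m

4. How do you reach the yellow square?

turn left 4°, forward 4.0 m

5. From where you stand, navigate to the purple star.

turn left 145°, forward 4.7 m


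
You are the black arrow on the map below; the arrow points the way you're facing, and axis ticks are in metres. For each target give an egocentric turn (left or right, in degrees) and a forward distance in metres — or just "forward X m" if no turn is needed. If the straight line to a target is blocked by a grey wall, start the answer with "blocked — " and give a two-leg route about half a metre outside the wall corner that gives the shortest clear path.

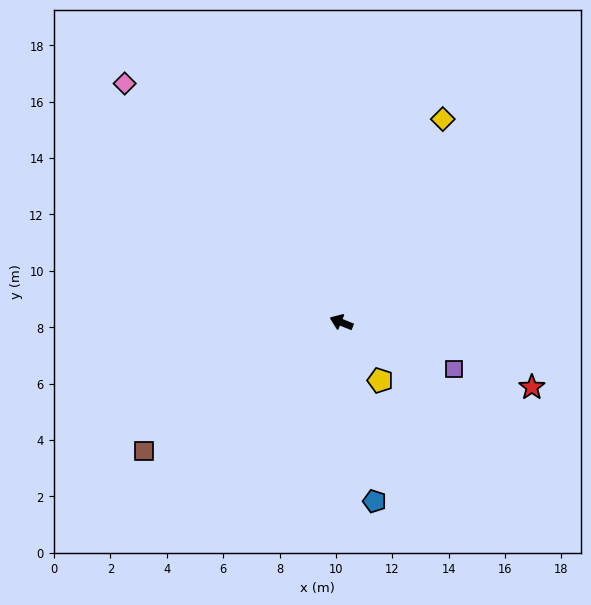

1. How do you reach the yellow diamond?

turn right 95°, forward 8.1 m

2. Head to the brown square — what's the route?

turn left 55°, forward 8.4 m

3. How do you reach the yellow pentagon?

turn left 146°, forward 2.5 m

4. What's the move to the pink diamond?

turn right 26°, forward 11.4 m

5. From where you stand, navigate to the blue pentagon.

turn left 122°, forward 6.5 m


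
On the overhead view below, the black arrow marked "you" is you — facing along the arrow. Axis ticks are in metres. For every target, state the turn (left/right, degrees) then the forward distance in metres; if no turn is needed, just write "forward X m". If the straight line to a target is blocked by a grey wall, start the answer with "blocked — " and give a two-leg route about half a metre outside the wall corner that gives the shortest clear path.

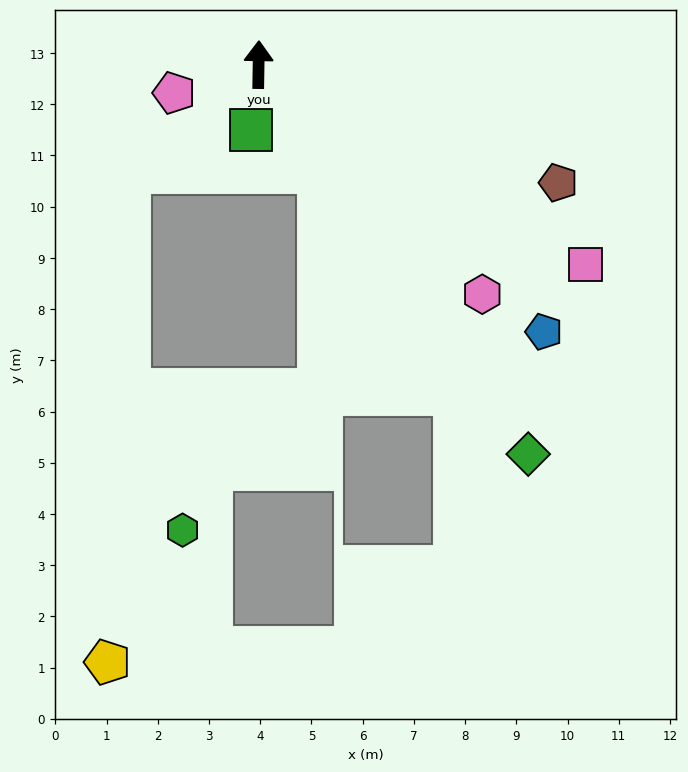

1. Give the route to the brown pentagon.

turn right 111°, forward 6.3 m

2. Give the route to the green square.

turn left 174°, forward 1.3 m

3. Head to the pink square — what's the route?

turn right 121°, forward 7.5 m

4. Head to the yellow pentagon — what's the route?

blocked — turn left 131°, forward 3.3 m, then turn left 47°, forward 9.6 m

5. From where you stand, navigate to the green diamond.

turn right 144°, forward 9.3 m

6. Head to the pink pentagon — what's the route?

turn left 109°, forward 1.7 m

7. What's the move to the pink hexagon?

turn right 135°, forward 6.3 m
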